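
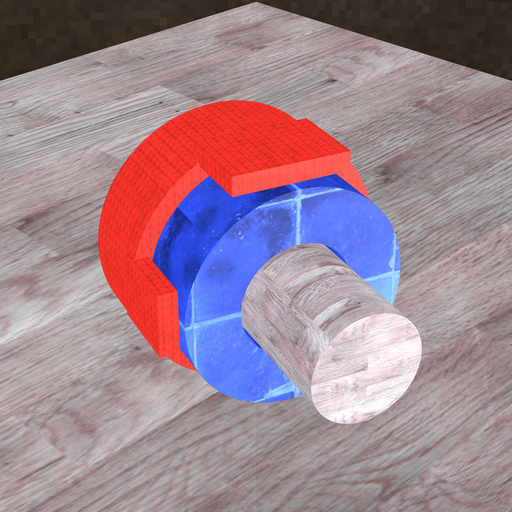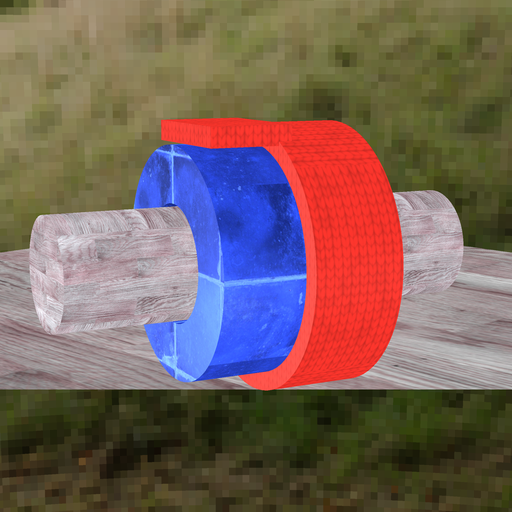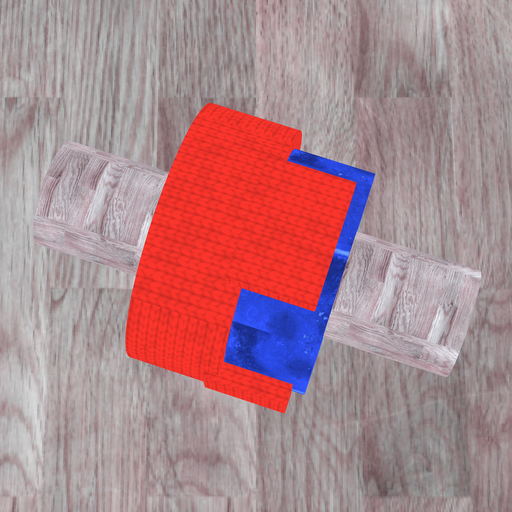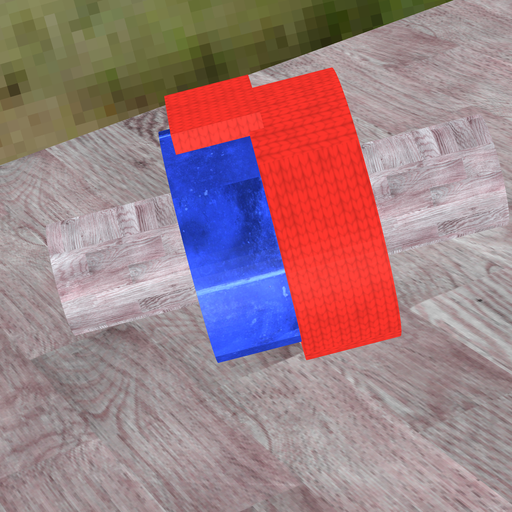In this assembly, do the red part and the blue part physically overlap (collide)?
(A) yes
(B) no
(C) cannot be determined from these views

(A) yes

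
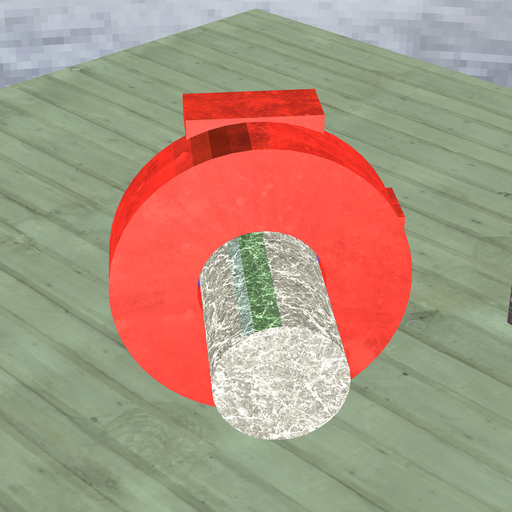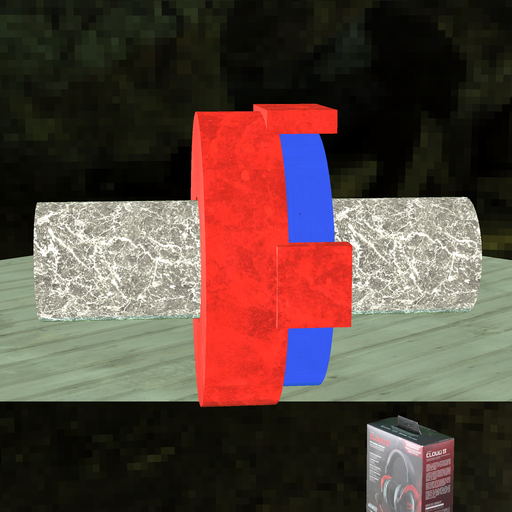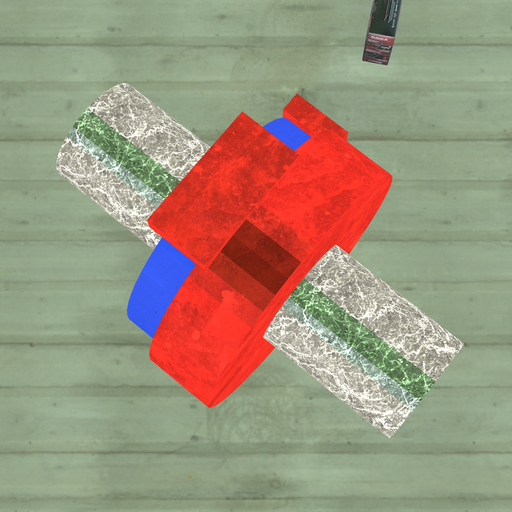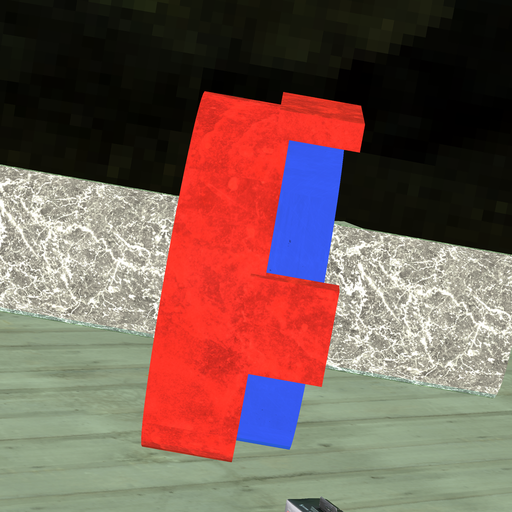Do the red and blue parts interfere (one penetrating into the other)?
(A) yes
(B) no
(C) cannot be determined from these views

(A) yes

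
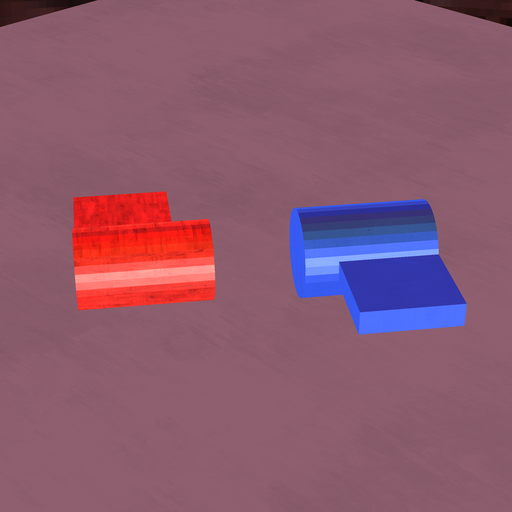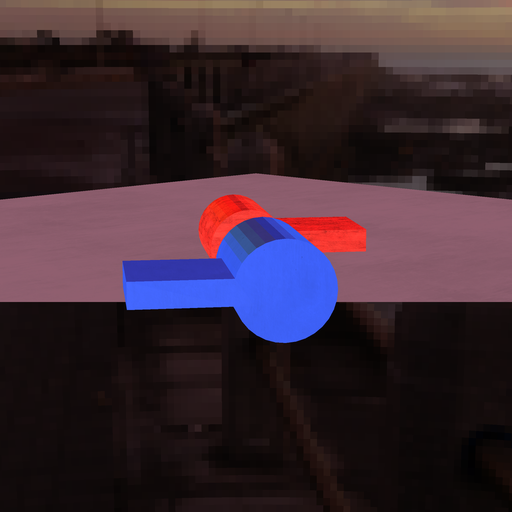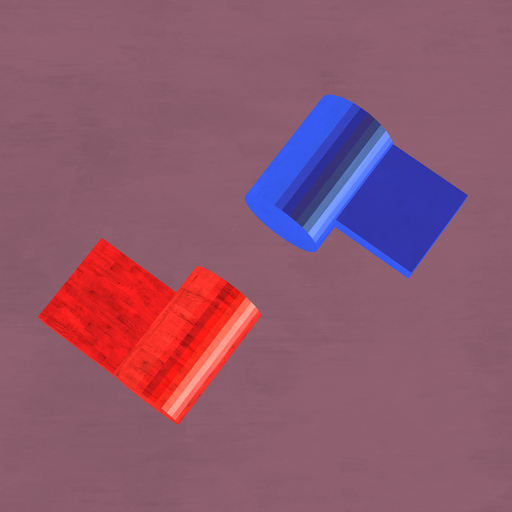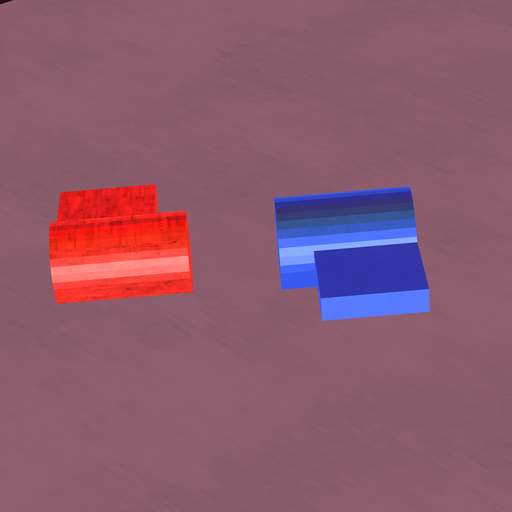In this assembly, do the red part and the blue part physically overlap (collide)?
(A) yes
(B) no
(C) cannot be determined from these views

(B) no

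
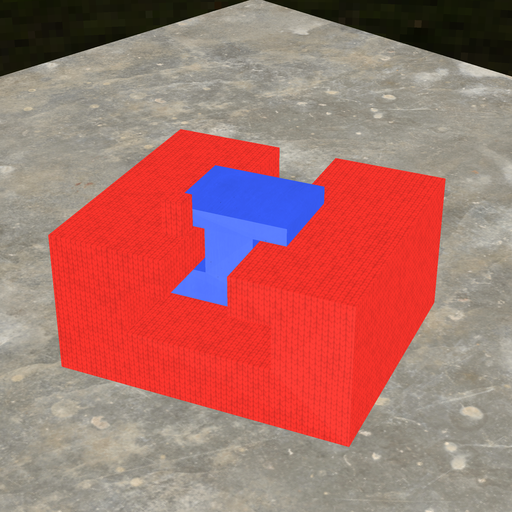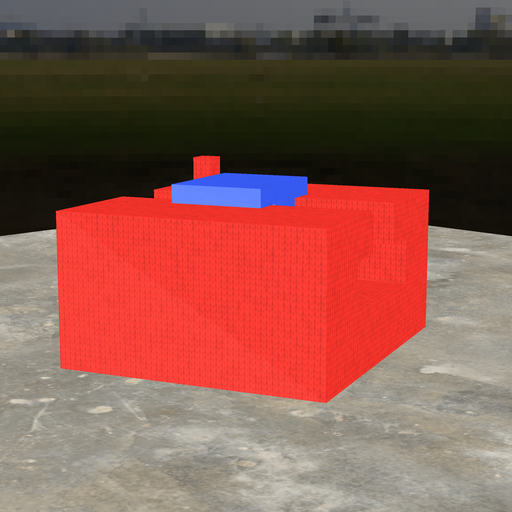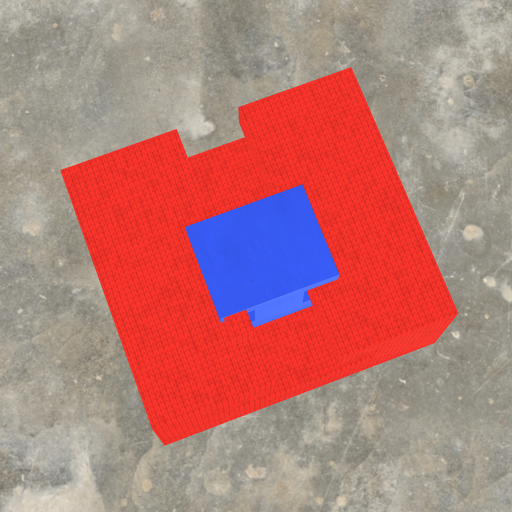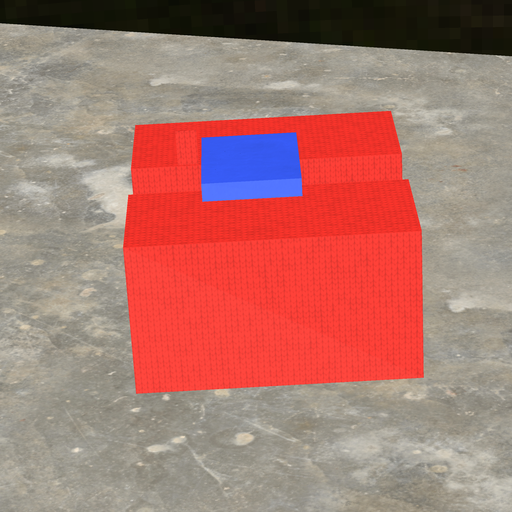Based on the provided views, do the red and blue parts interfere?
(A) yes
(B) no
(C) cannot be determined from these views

(B) no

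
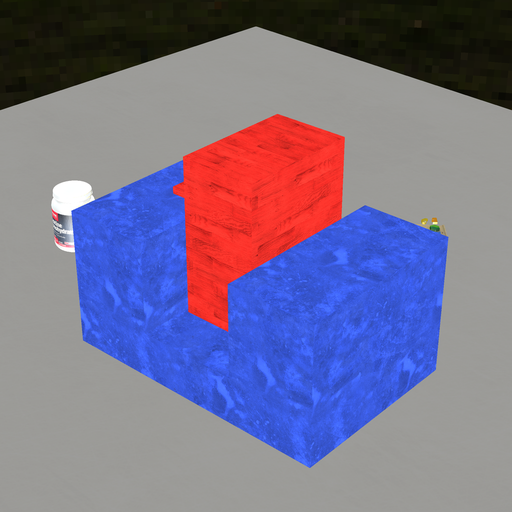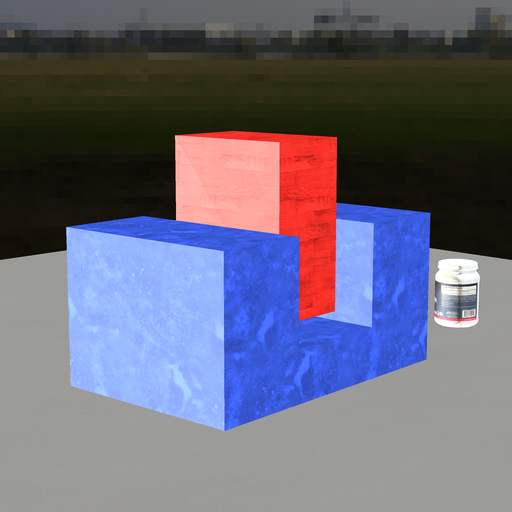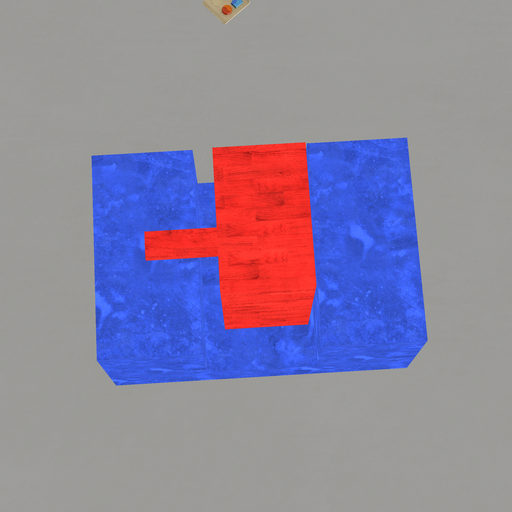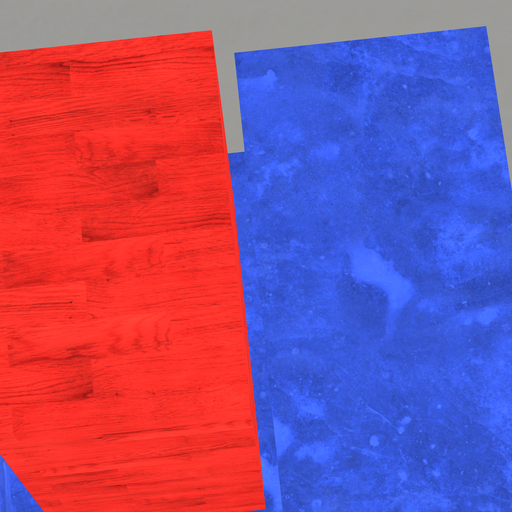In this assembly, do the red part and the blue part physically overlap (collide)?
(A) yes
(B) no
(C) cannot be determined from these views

(B) no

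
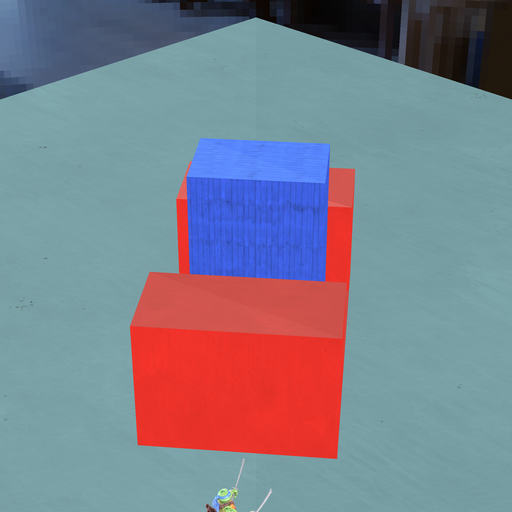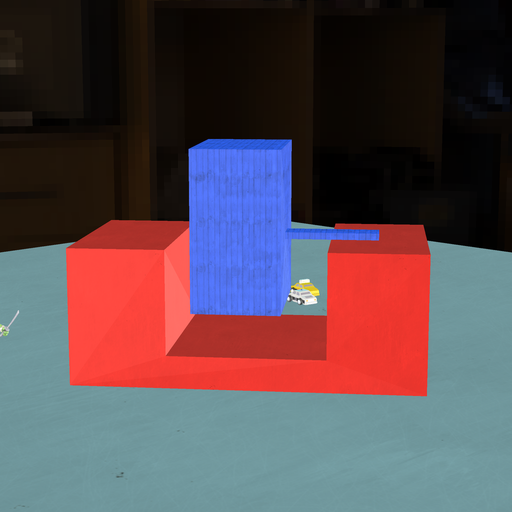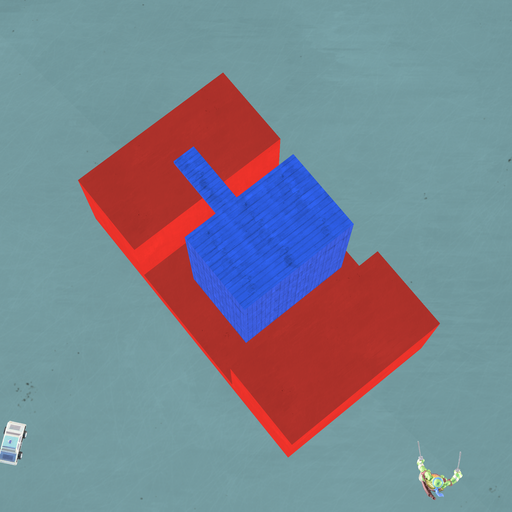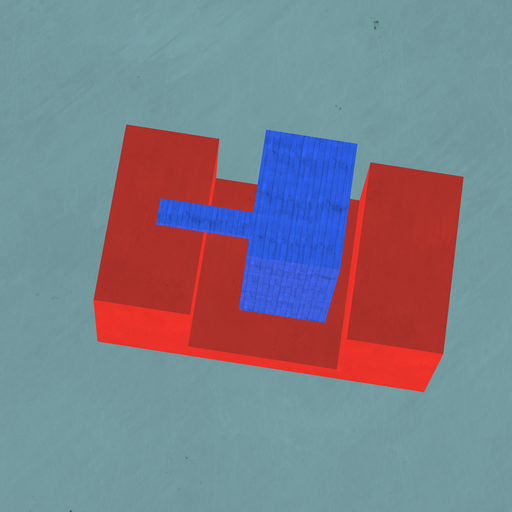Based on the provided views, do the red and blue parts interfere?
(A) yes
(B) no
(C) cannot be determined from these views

(B) no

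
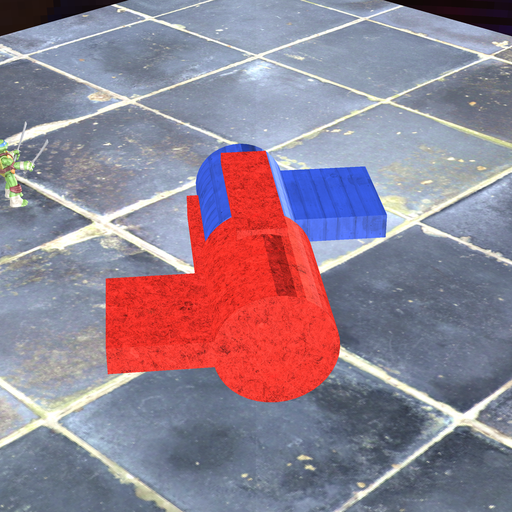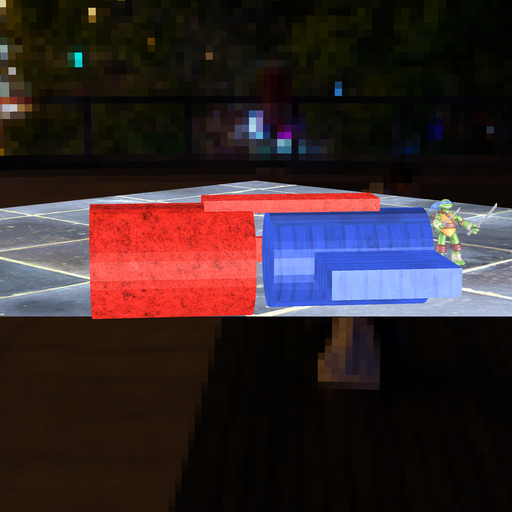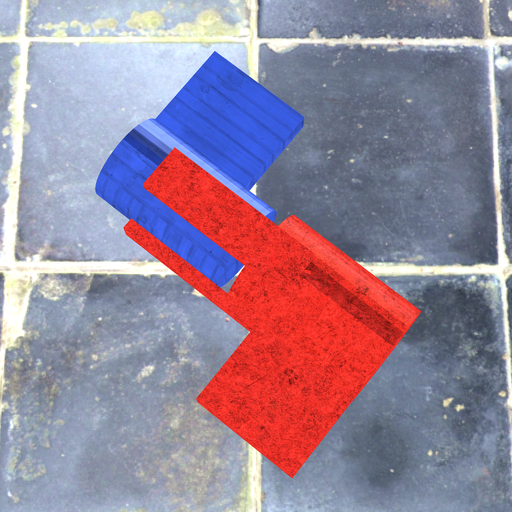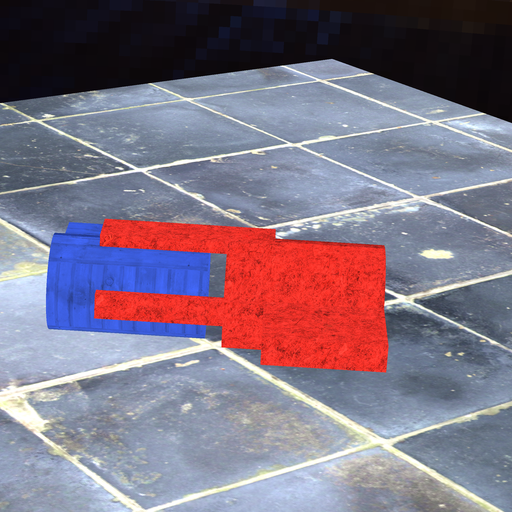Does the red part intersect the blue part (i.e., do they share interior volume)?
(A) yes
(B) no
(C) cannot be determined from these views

(B) no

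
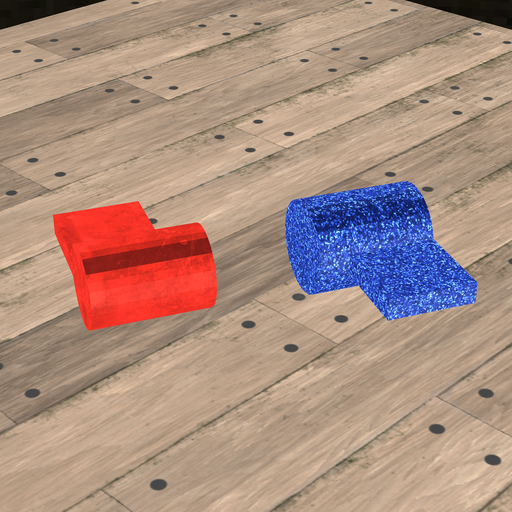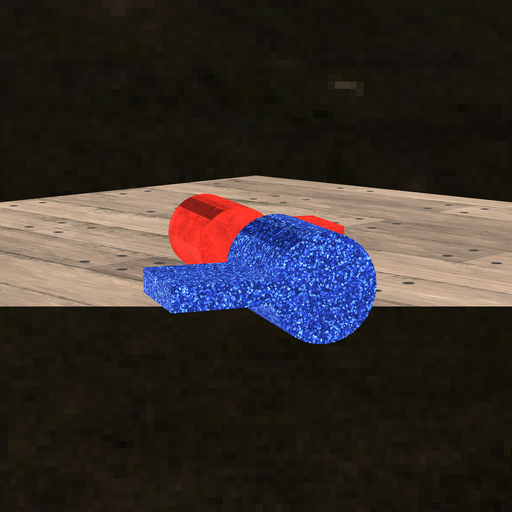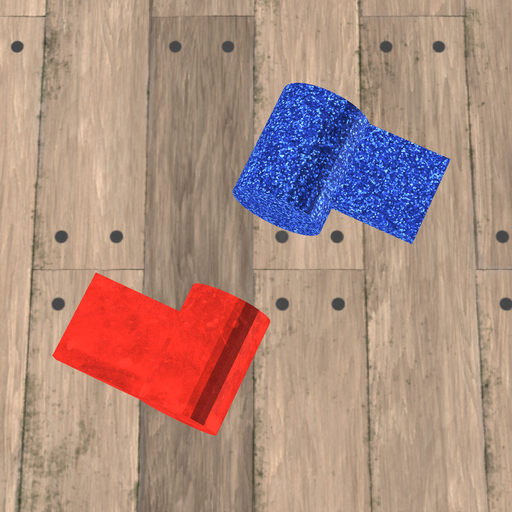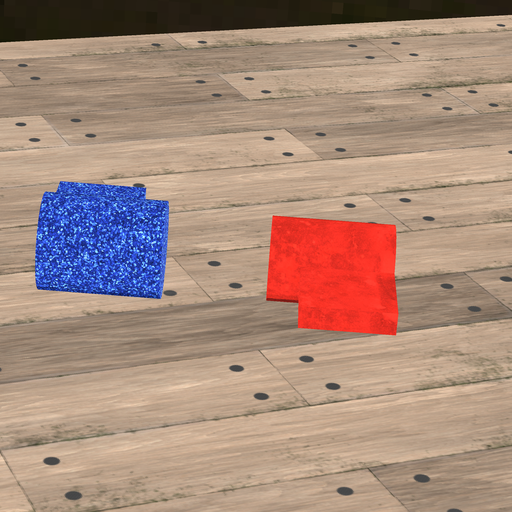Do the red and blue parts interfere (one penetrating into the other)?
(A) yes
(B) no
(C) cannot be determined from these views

(B) no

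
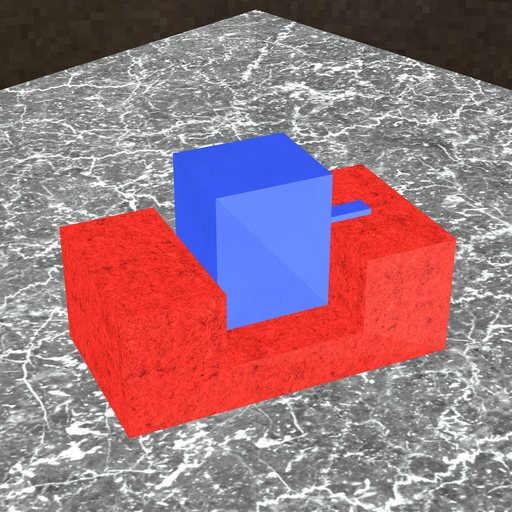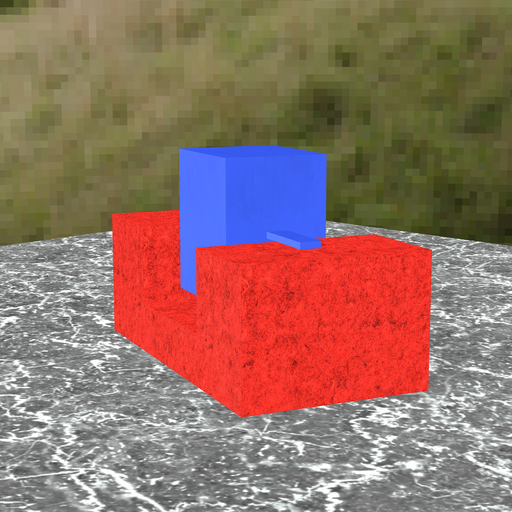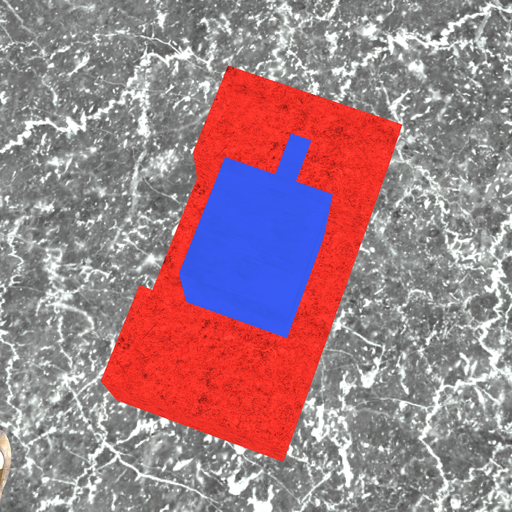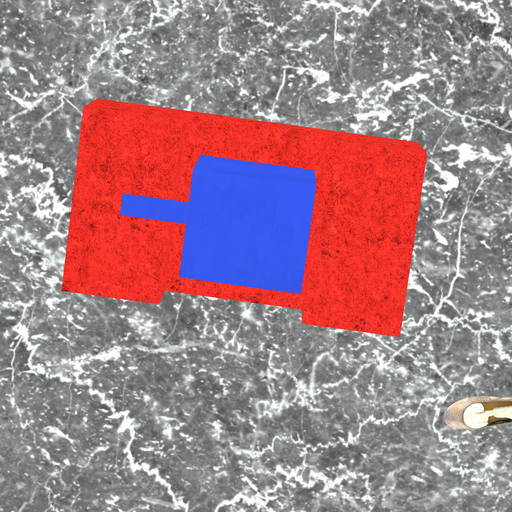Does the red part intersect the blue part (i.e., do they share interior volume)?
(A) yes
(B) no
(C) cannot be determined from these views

(B) no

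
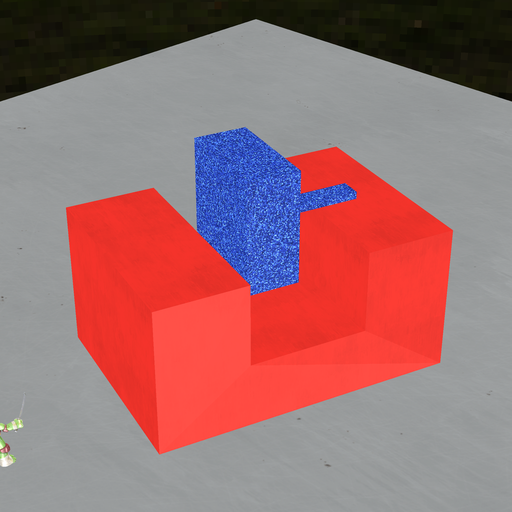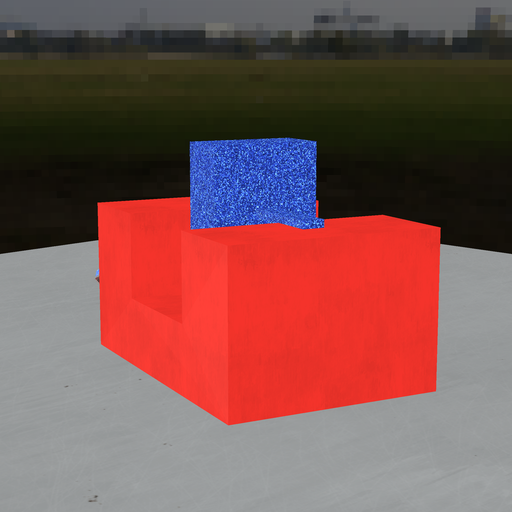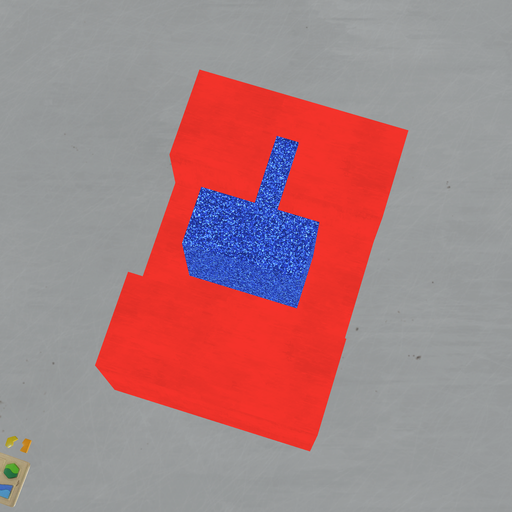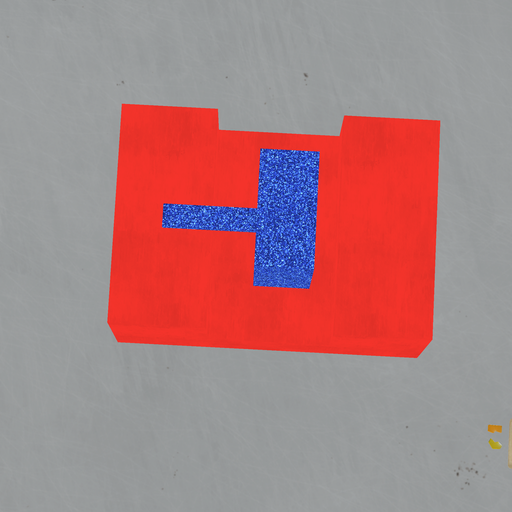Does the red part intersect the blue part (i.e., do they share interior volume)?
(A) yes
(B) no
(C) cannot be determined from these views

(B) no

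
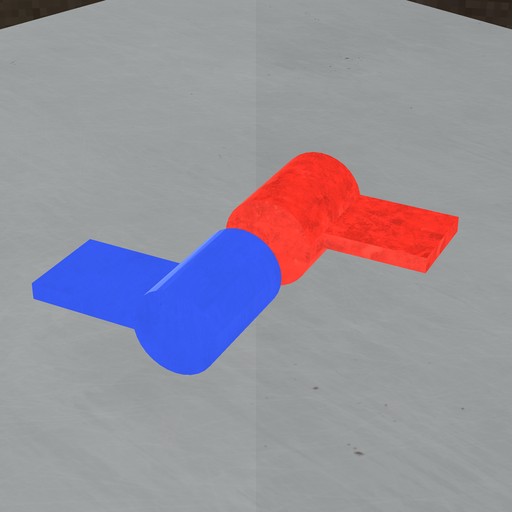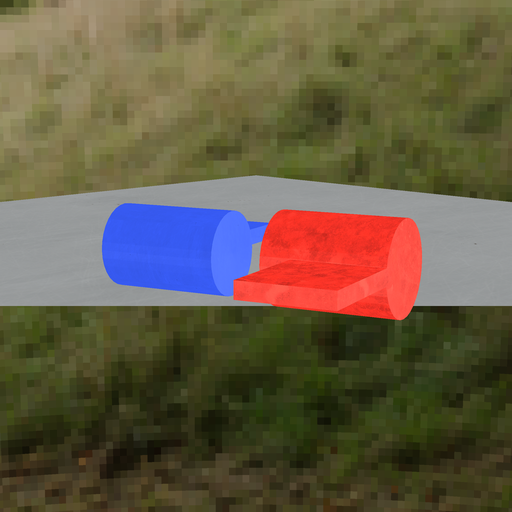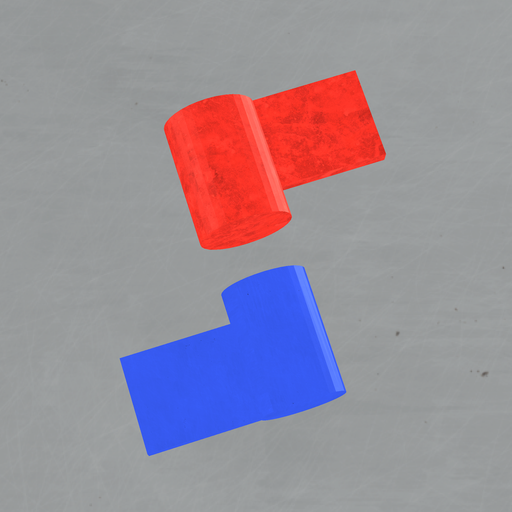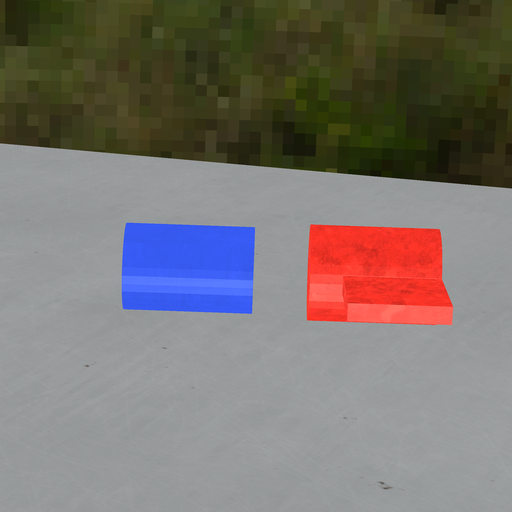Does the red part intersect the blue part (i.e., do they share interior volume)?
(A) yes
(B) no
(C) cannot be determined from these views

(B) no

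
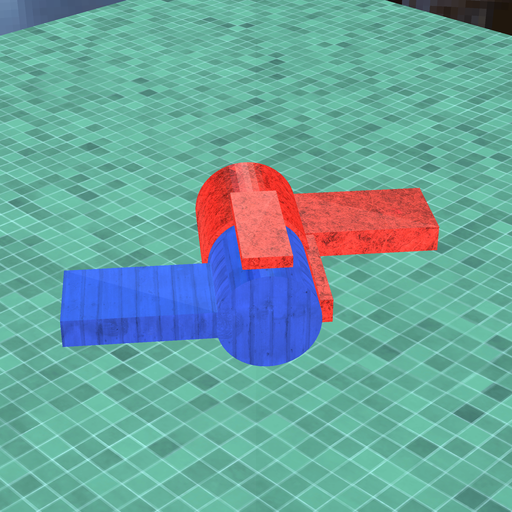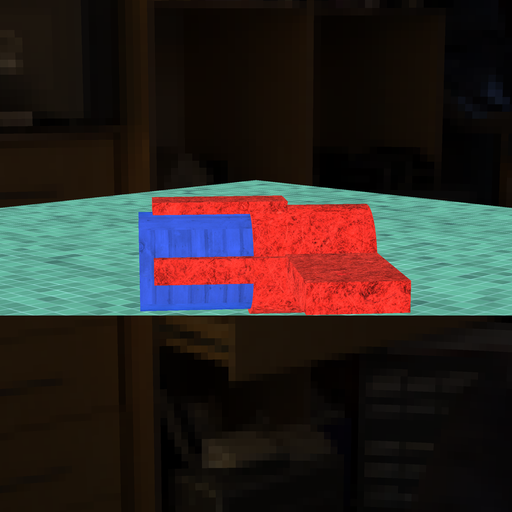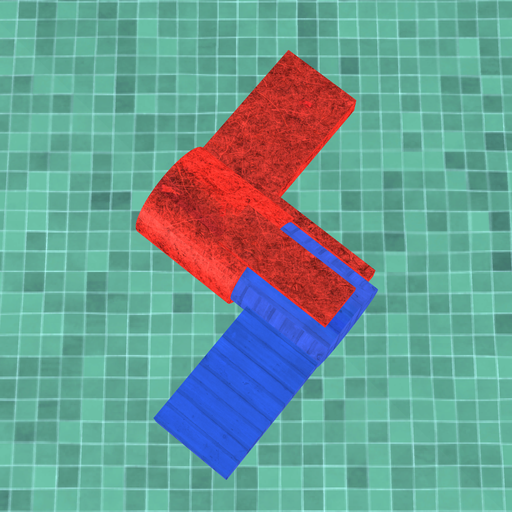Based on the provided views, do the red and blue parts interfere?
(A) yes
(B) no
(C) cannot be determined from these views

(A) yes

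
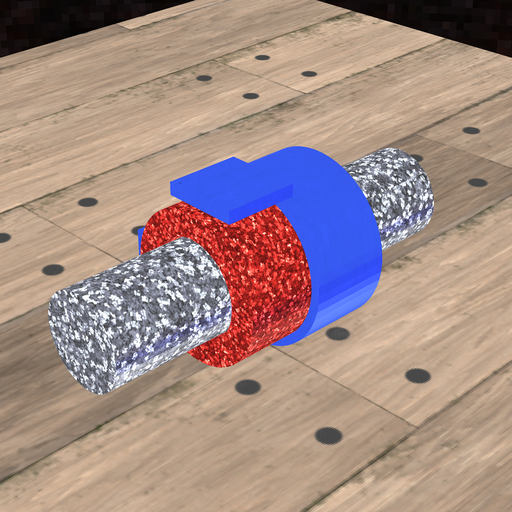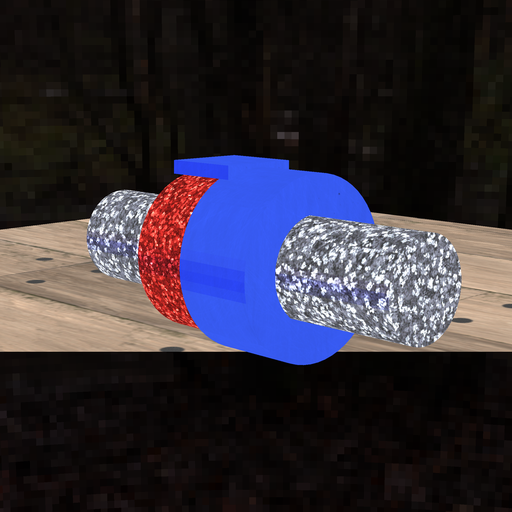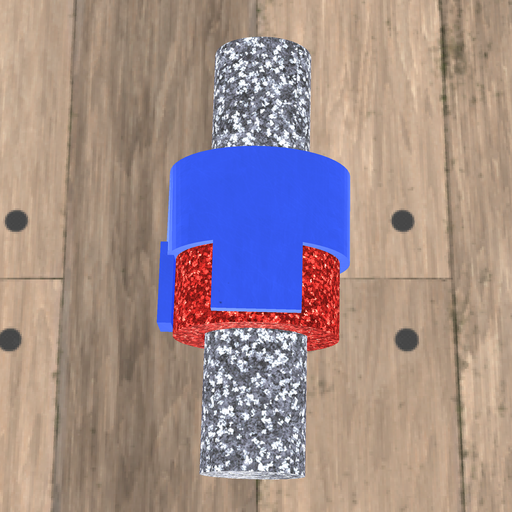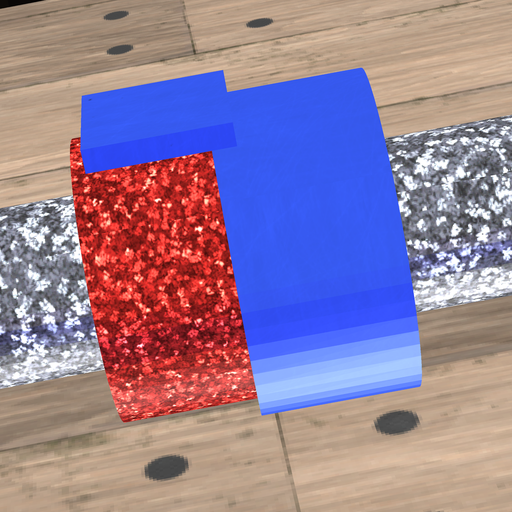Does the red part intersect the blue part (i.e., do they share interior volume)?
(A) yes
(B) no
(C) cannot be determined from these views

(A) yes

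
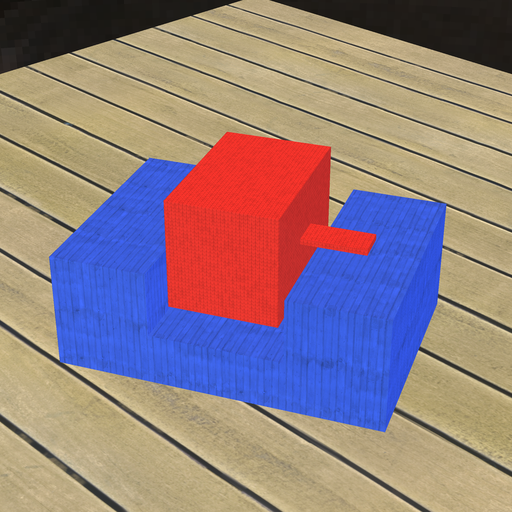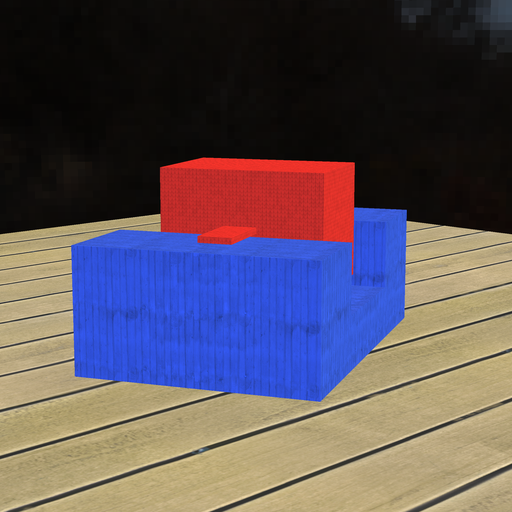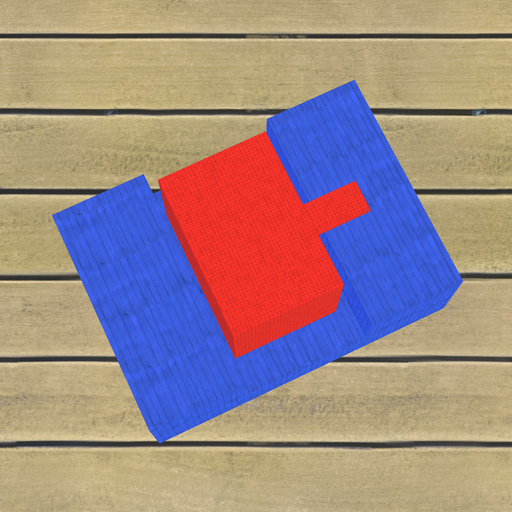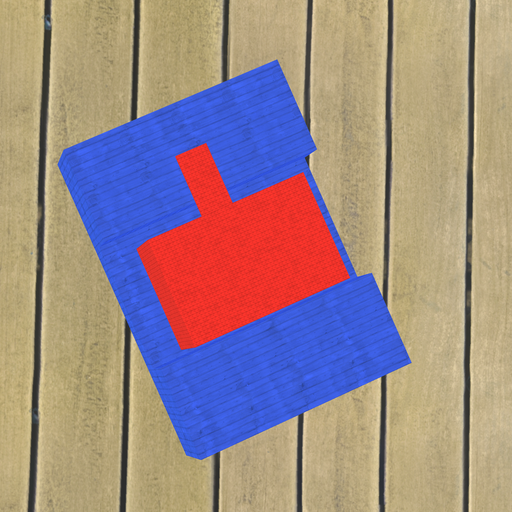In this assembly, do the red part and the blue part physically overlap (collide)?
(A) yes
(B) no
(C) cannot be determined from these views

(B) no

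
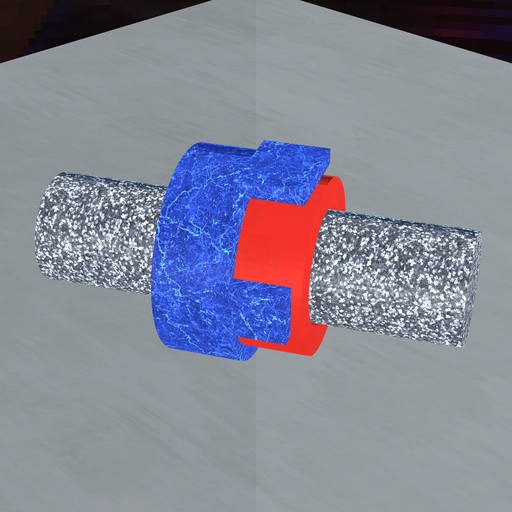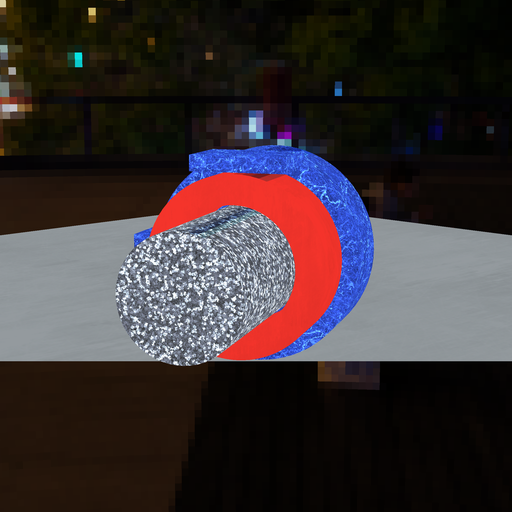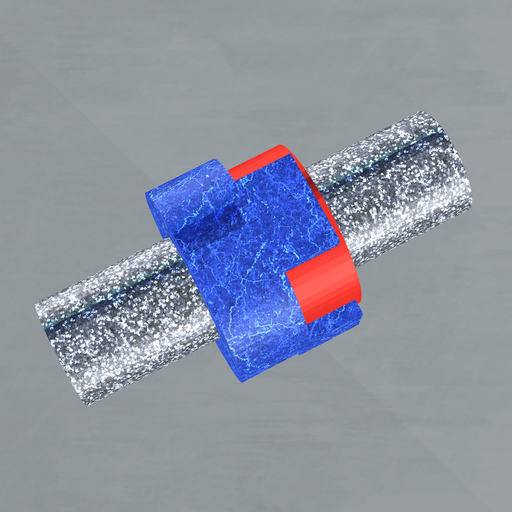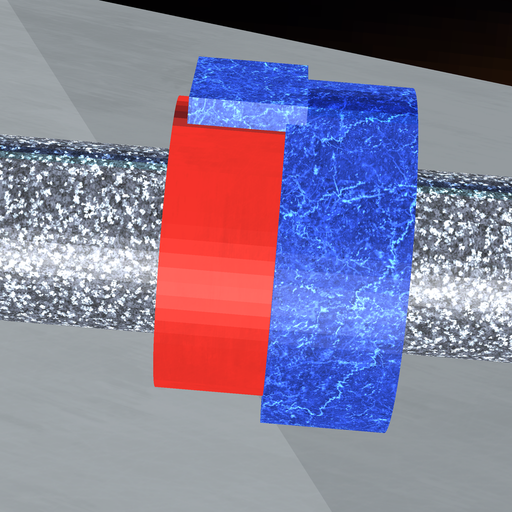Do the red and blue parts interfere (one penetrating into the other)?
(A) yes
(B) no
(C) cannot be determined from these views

(A) yes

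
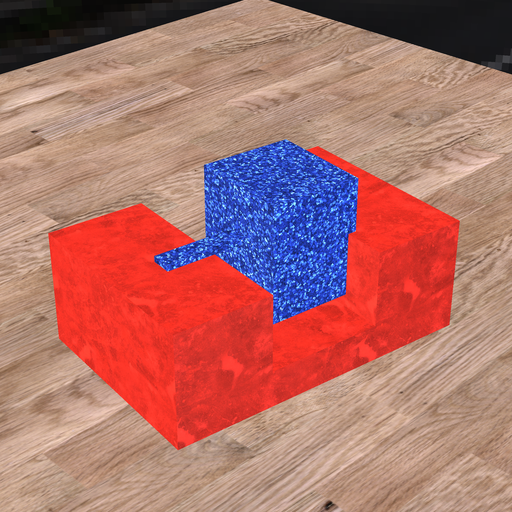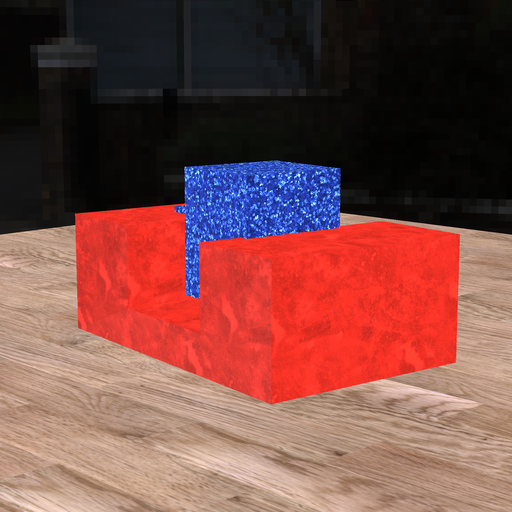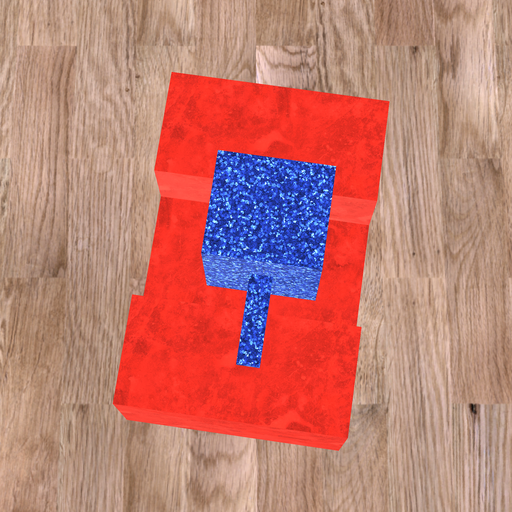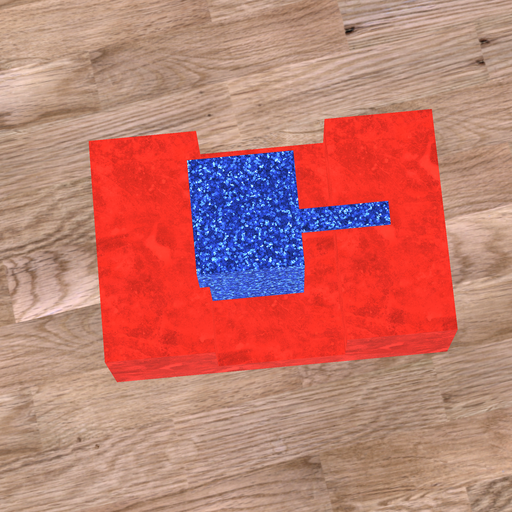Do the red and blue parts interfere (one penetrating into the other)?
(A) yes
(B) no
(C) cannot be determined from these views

(A) yes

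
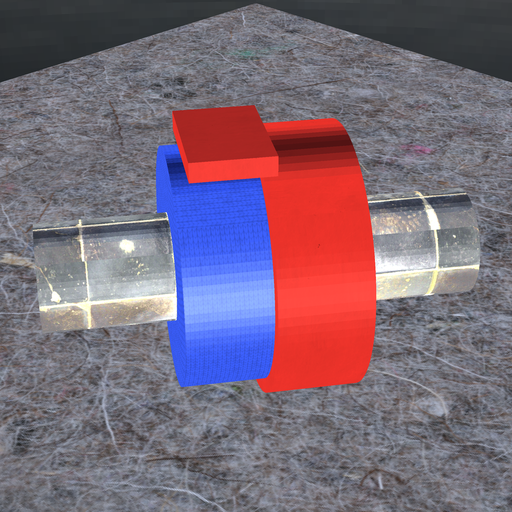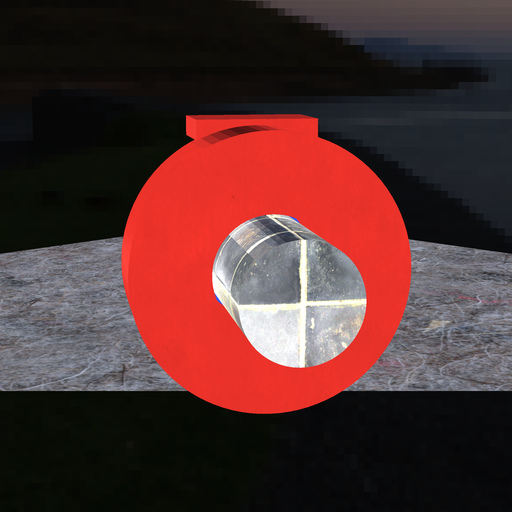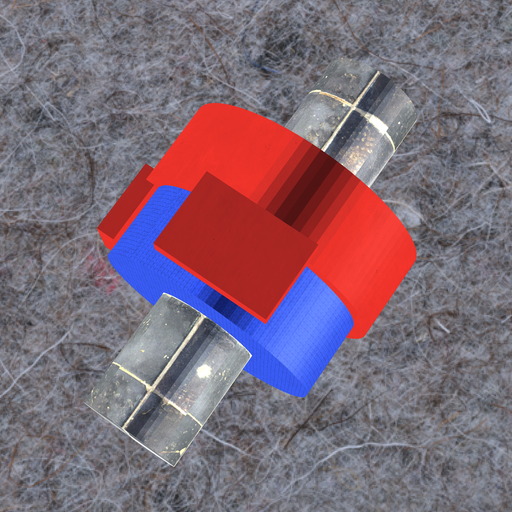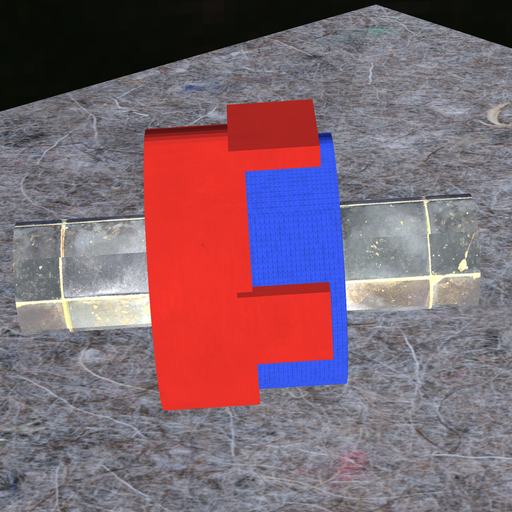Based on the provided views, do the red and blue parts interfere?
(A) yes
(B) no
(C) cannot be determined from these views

(A) yes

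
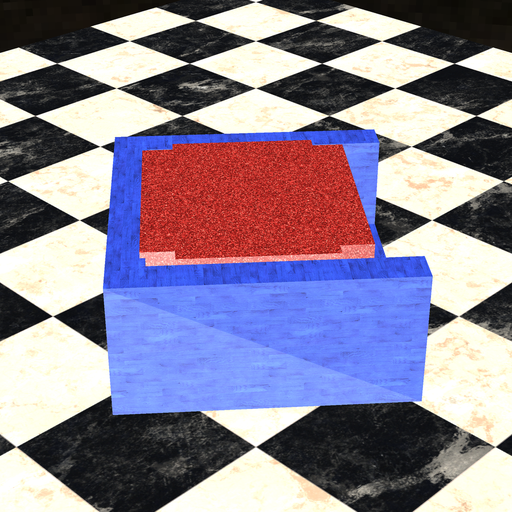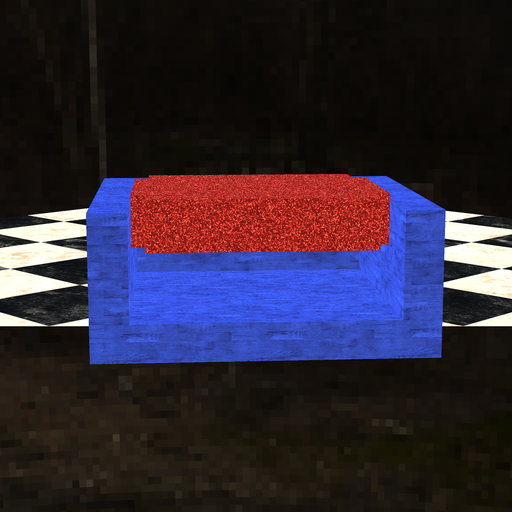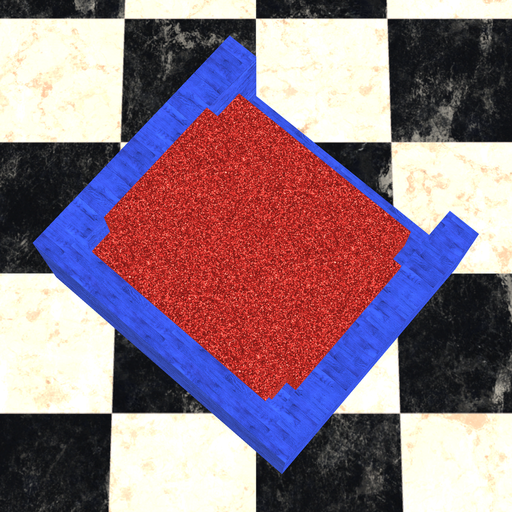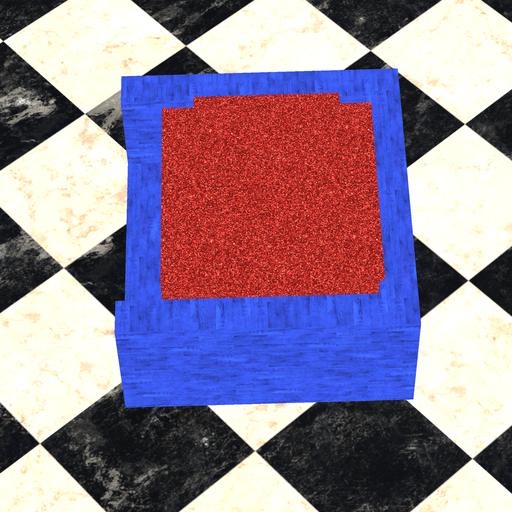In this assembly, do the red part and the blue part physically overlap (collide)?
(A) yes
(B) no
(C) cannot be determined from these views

(A) yes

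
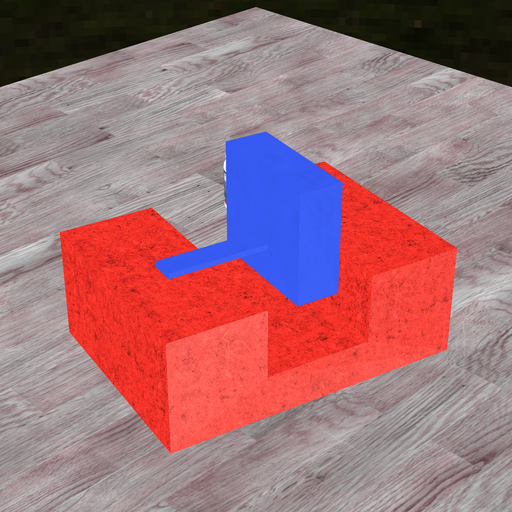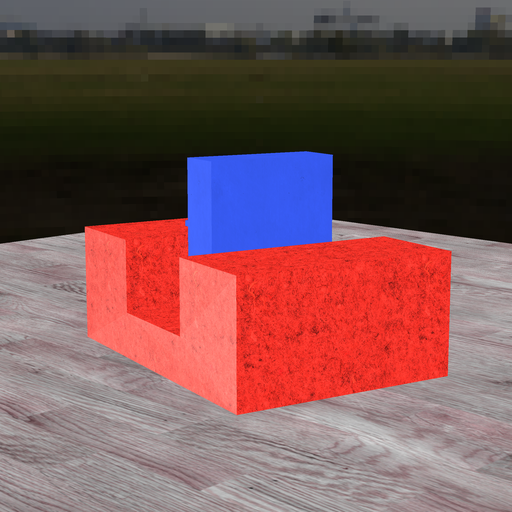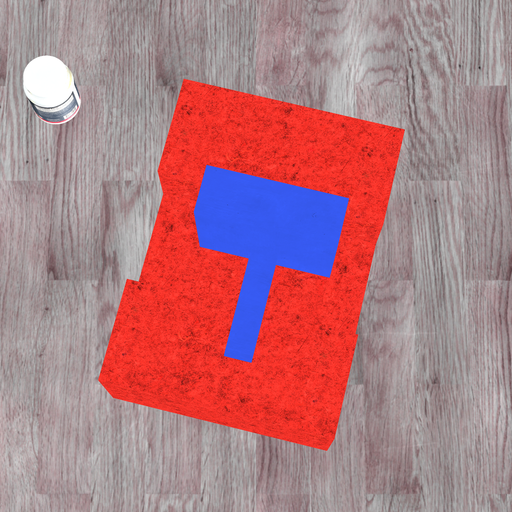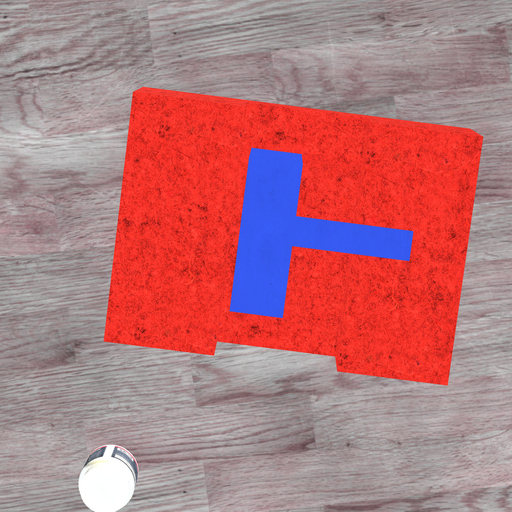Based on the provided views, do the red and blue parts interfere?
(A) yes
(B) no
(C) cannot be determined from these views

(B) no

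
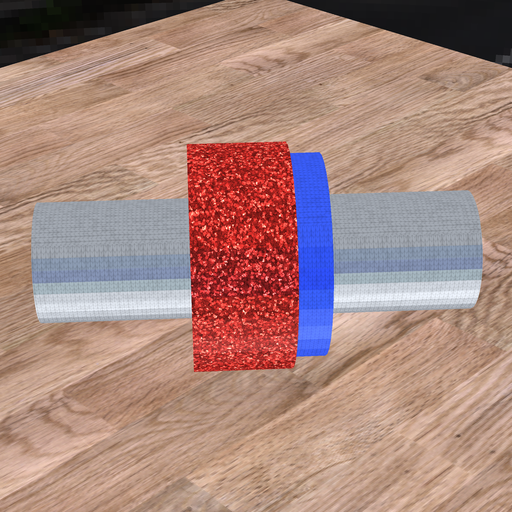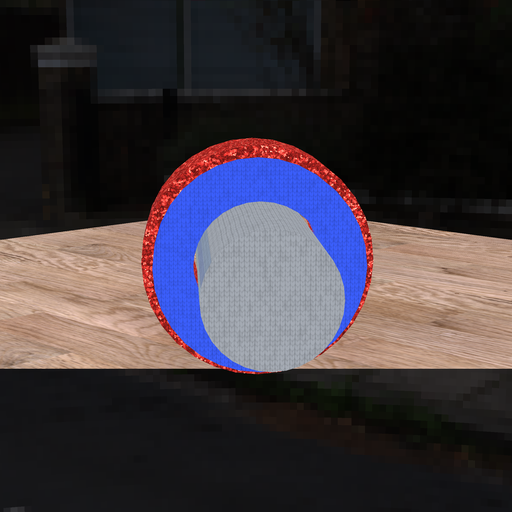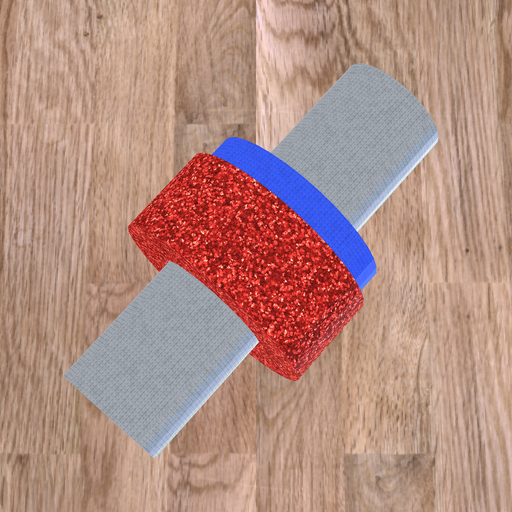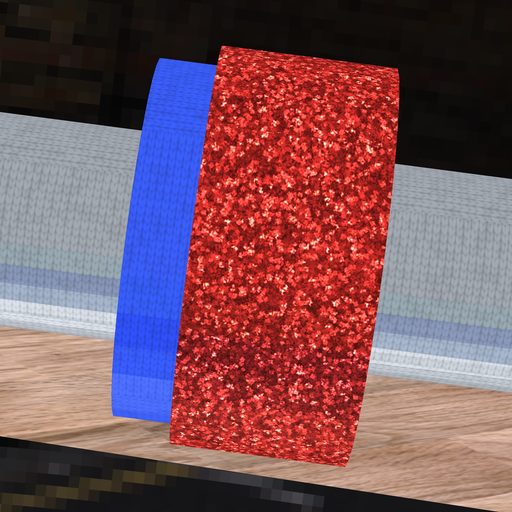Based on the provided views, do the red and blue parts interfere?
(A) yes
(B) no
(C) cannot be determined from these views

(A) yes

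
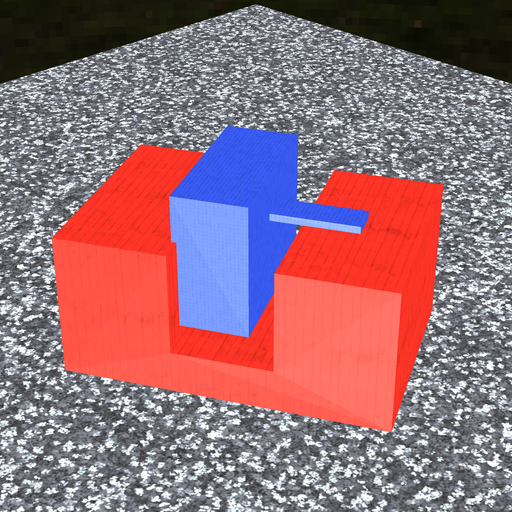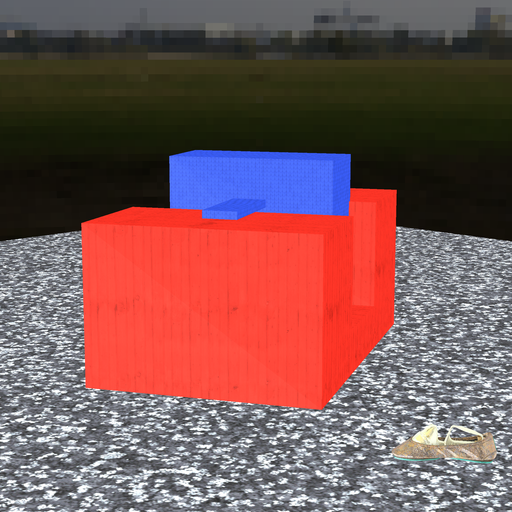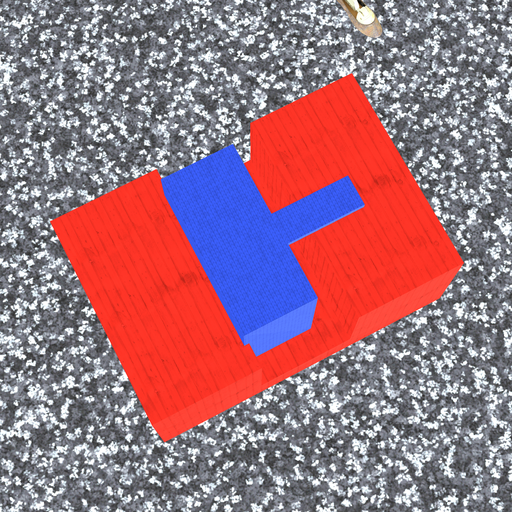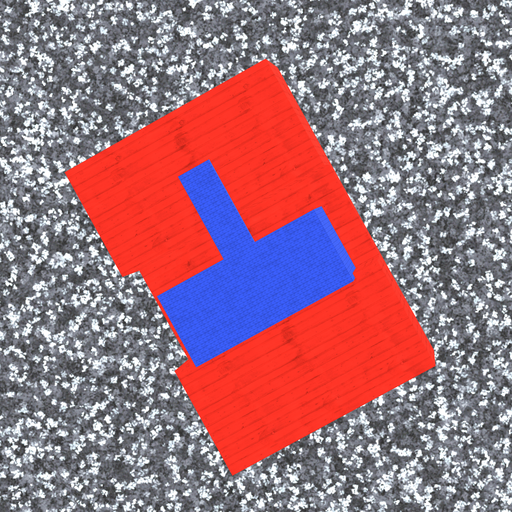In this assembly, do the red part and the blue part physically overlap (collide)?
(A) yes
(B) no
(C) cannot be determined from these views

(A) yes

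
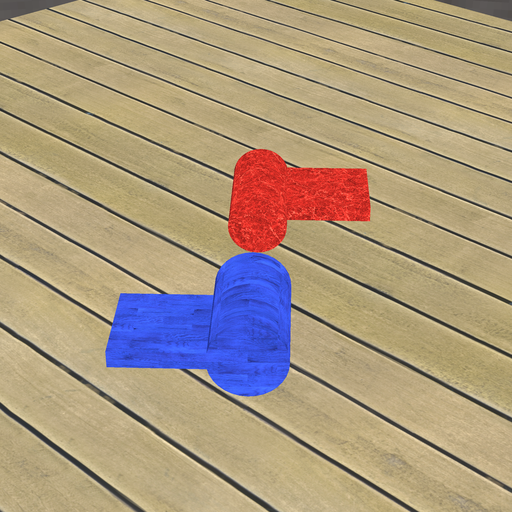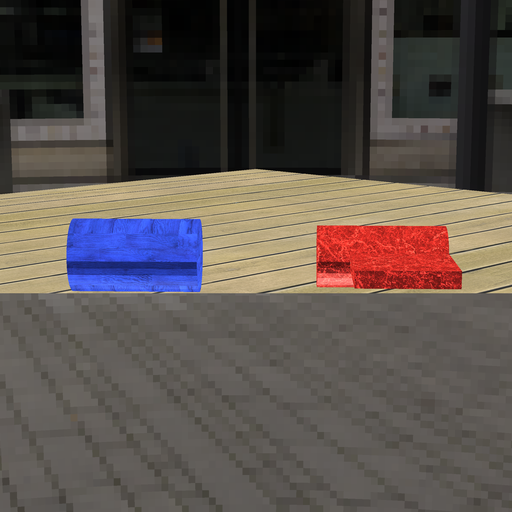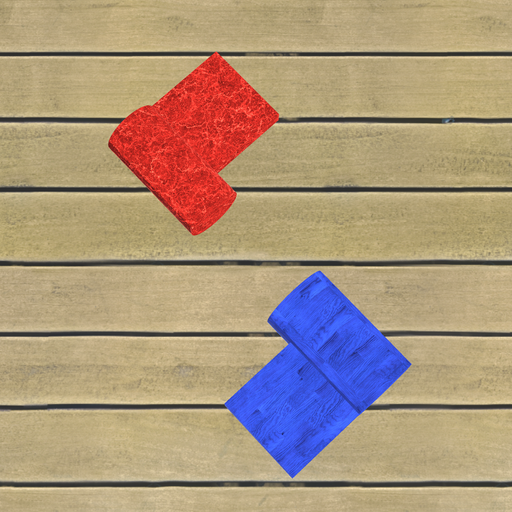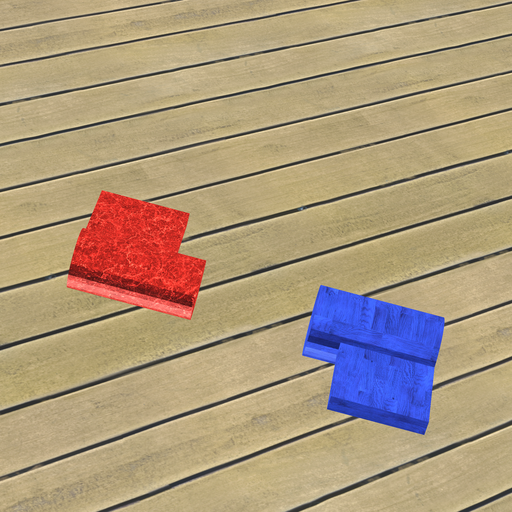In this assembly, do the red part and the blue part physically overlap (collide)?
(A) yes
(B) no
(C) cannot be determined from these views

(B) no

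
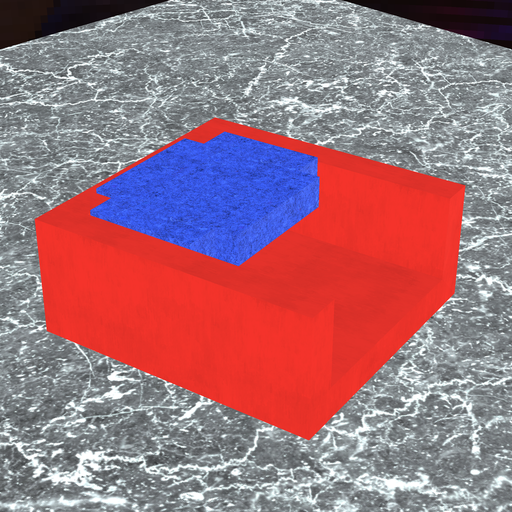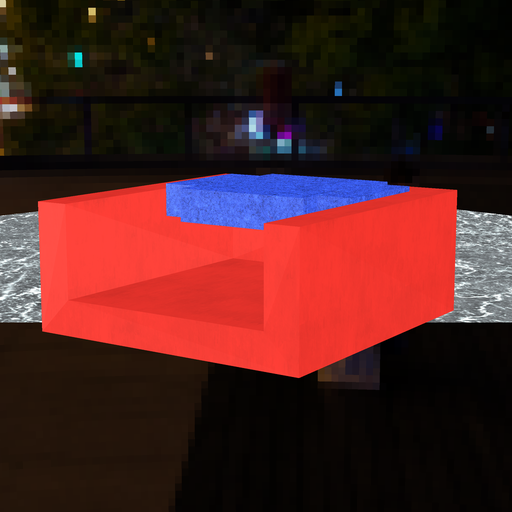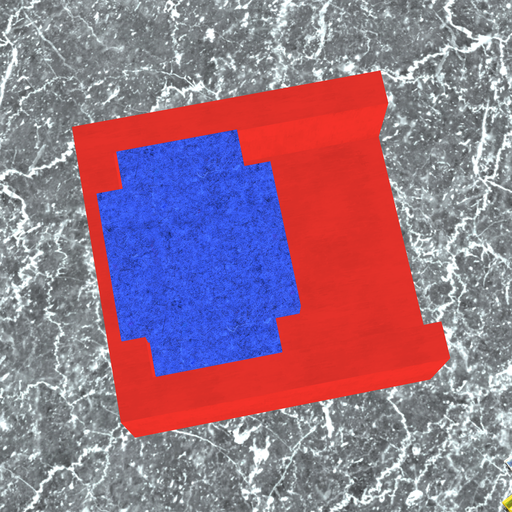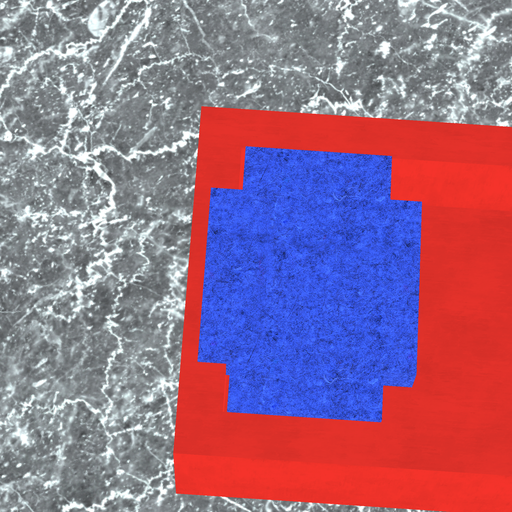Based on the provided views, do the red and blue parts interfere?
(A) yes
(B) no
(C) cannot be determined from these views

(A) yes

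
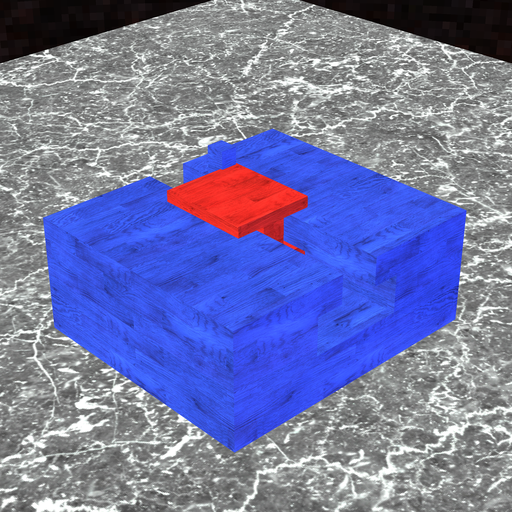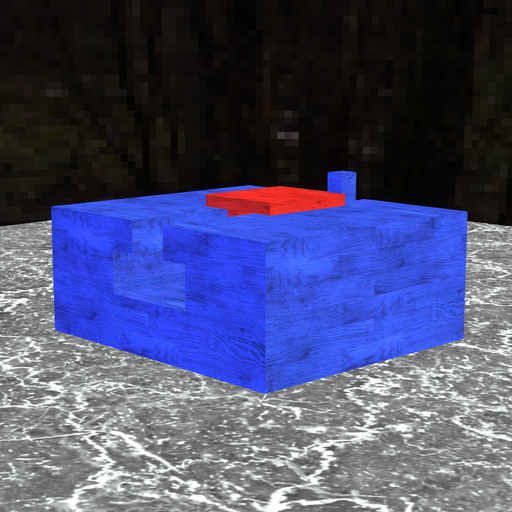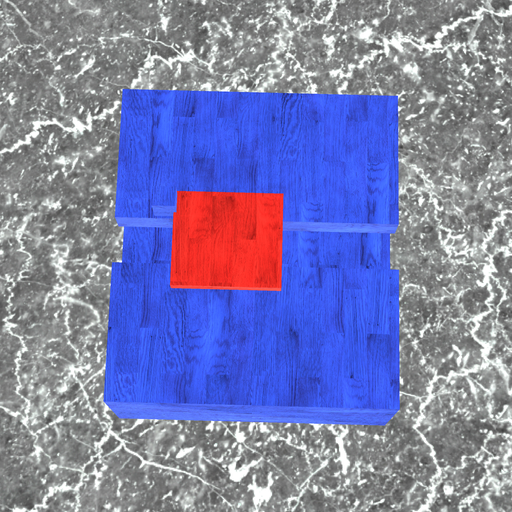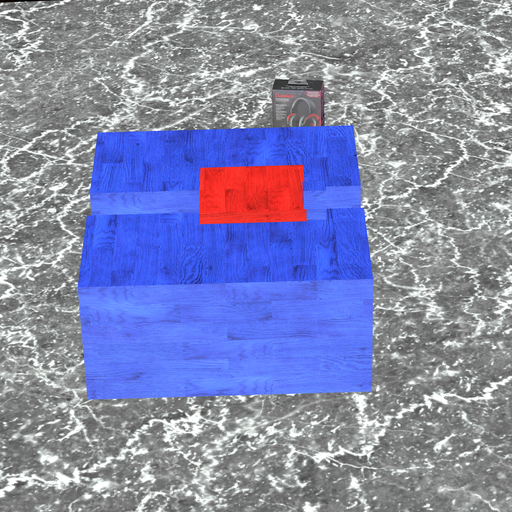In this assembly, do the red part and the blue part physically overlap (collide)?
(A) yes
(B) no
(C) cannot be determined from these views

(A) yes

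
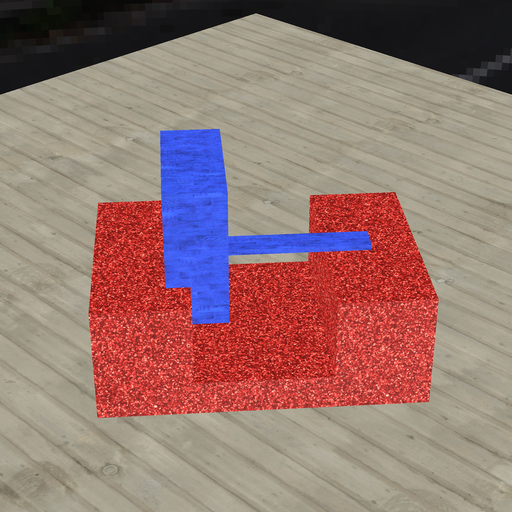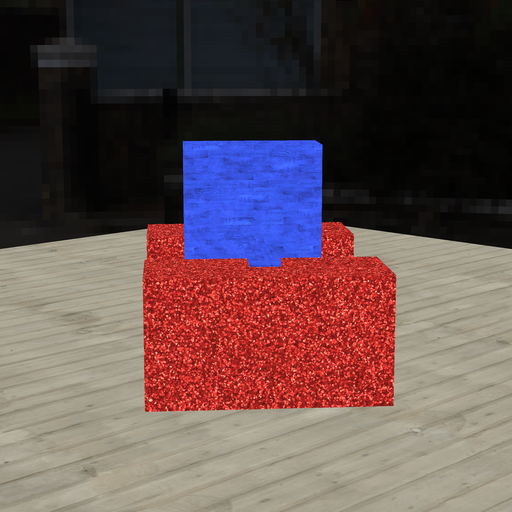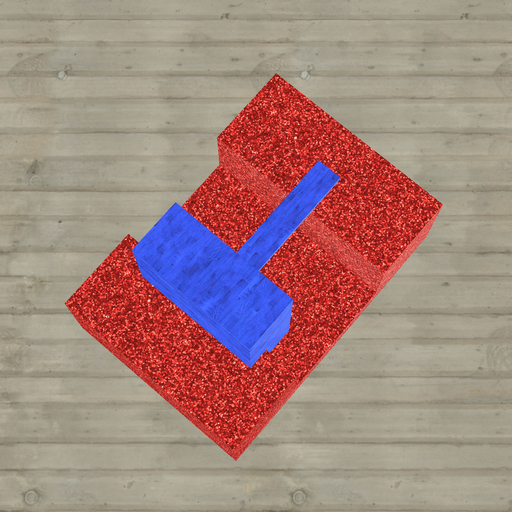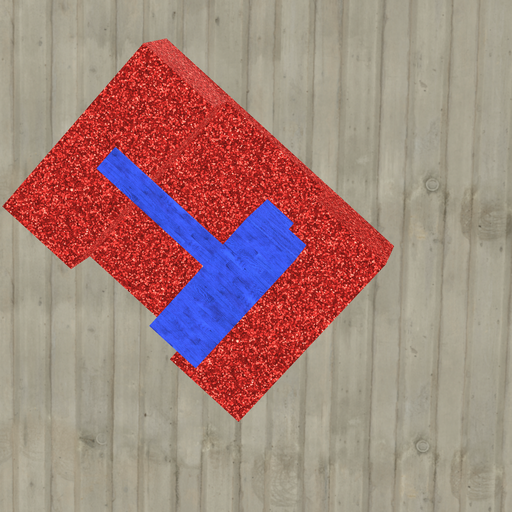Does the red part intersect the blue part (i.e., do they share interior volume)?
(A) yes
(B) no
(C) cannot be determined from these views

(A) yes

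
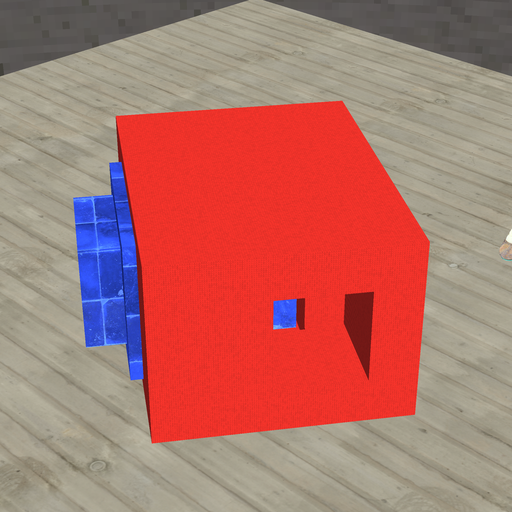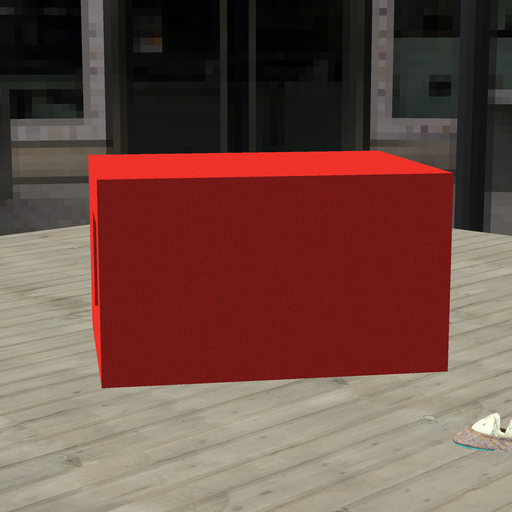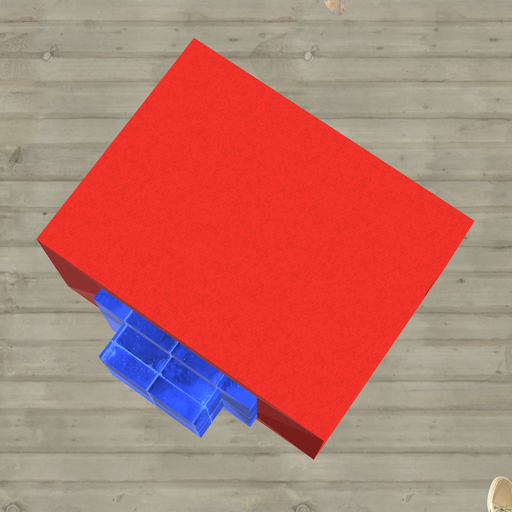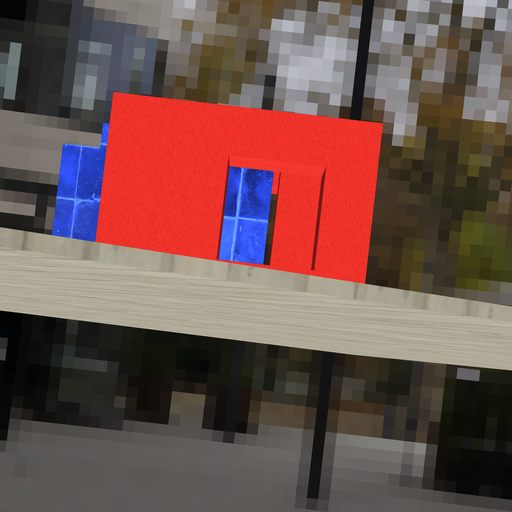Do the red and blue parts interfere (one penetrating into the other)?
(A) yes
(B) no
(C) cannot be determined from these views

(B) no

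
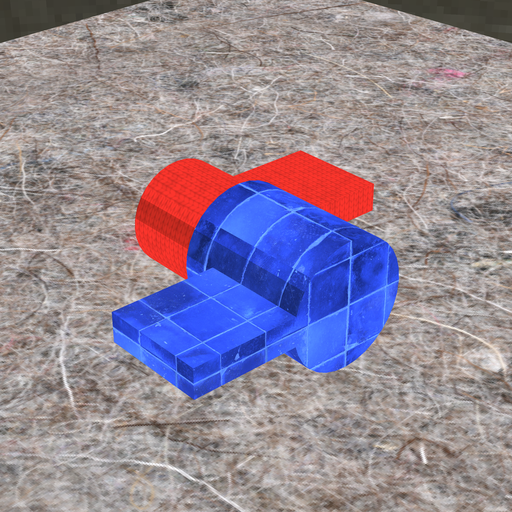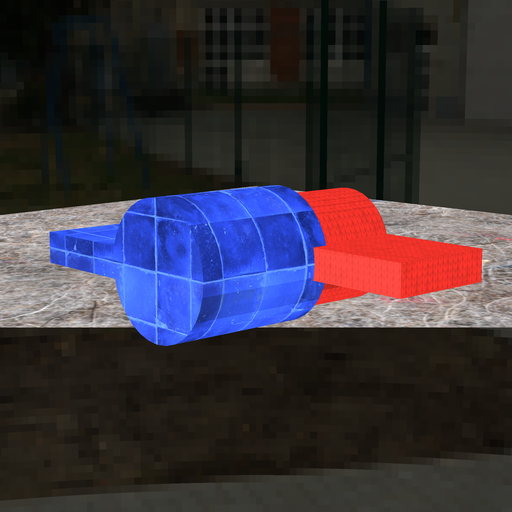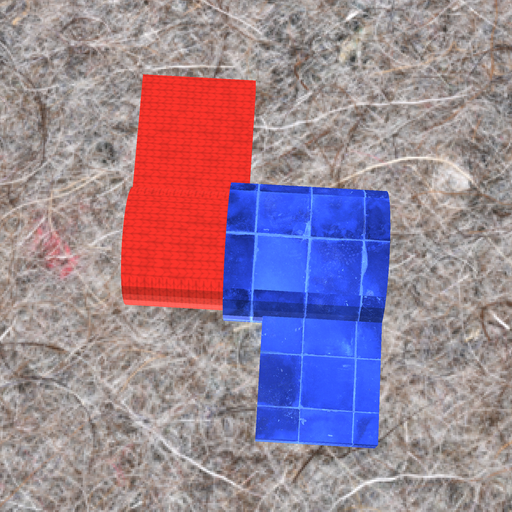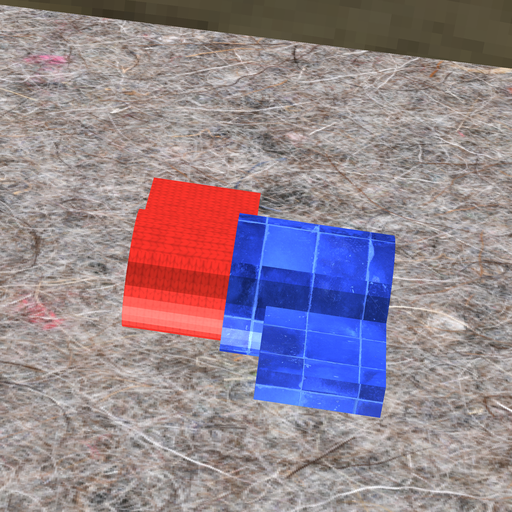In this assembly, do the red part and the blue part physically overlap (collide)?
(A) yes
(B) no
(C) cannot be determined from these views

(A) yes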